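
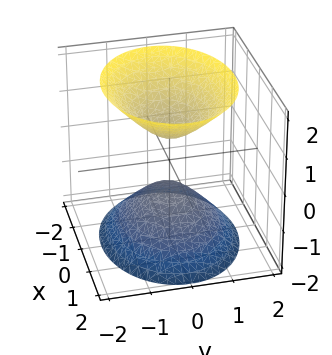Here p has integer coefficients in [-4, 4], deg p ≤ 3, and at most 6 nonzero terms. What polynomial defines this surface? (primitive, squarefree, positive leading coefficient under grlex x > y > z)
1. I count 2 distinct pieces. They look like related sheets of one shape, so recover p as a whole.
2. deg p = 2. Two separate bowl-shaped sheets opening away from each other; a quadric.
3. Symmetries: it's symmetric under y → −y, forcing even powers of y; mirror symmetry x ↦ −x ⇒ only even powers of x; mirror symmetry z ↦ −z ⇒ only even powers of z.
4. From the axis intercepts and sections: it misses every integer gridline on the x-axis; no y-intercept at any integer in the box.
5. Fitting integer coefficients to these (and the overall shape) gives p.

2*x^2 + 3*y^2 - 2*z^2 + 1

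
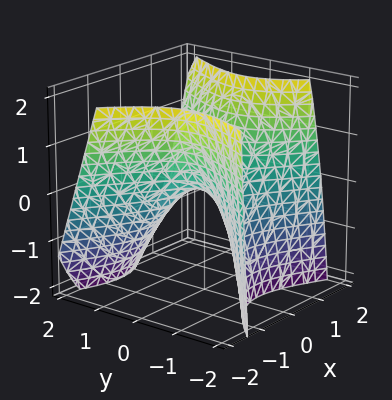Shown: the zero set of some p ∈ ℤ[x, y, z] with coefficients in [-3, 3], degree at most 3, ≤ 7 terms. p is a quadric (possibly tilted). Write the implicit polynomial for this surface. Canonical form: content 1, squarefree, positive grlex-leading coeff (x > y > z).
First, degree: no degree-1 surface has this shape, so deg p = 2.
Next, observable constraints: one z-axis crossing is at z = 0; one x-axis crossing is at x = 0.
Finally, fitting integer coefficients to these (and the overall shape) gives p.

3*x^2 + 2*x*y - 3*y^2 - y*z - 3*z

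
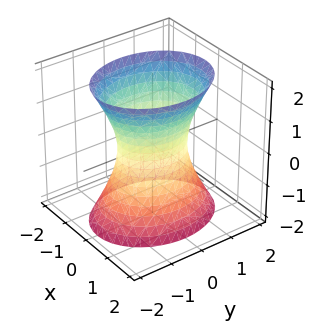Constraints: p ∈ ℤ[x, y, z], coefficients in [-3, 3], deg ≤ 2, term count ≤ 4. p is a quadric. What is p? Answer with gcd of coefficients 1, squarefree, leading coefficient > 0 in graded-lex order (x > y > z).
First, degree: one connected sheet with a waist; a quadric, so deg p = 2.
Then, symmetries: it's symmetric under z → −z, forcing even powers of z; the y ↦ −y reflection is a symmetry, so y appears only in even powers; mirror symmetry x ↦ −x ⇒ only even powers of x.
Next, checking where it meets the axes: no z-intercept at any integer in the box; among the integer gridlines, it crosses the y-axis at y ∈ {-1, 1}.
Finally, putting this together gives p.

3*x^2 + 2*y^2 - z^2 - 2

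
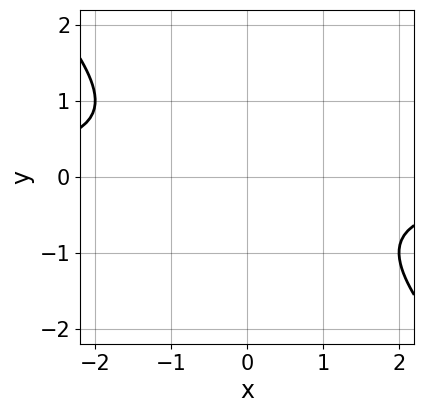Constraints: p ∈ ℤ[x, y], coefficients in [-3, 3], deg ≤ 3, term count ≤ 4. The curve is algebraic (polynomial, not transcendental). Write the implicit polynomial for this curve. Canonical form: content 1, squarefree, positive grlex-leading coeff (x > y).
1. The degree is 2 — a generic line meets the curve in up to 2 points.
2. Observable constraints: the curve avoids every integer x-axis point in the box; no y-intercept at any integer in the box.
3. The integer polynomial consistent with all of this is the stated p.

x*y + y^2 + 1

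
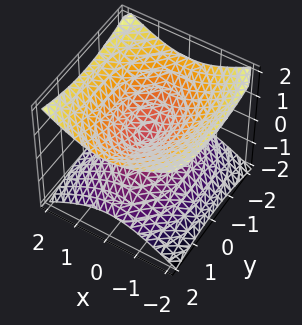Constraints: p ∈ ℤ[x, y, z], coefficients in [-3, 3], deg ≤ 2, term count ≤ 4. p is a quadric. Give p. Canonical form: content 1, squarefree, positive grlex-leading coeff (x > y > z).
2*x^2 + y^2 - 3*z^2

1. deg p = 2. Two nappes meeting at a single point; a quadric.
2. Symmetries: the y ↦ −y reflection is a symmetry, so y appears only in even powers; it's symmetric under x → −x, forcing even powers of x; the z ↦ −z reflection is a symmetry, so z appears only in even powers.
3. Against the integer gridlines: one x-axis crossing is at x = 0; it meets the y-axis at y = 0 (among the integer gridlines); it meets the z-axis at z = 0 (among the integer gridlines).
4. Matching integer coefficients to the picture gives p.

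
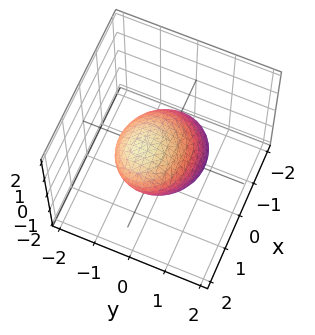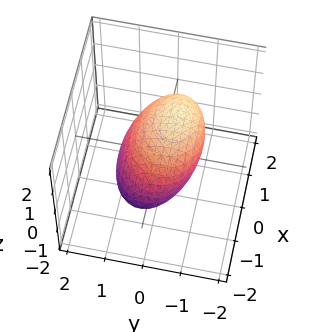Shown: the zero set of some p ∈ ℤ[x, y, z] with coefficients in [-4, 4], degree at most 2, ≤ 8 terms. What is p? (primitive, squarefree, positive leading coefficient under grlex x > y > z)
2*x^2 - 2*x*z + 3*y^2 + 2*y*z + 3*z^2 - 3

1. Degree: the shape is more complex than any degree-1 surface, so deg p = 2.
2. Observable constraints: among the integer gridlines, it crosses the y-axis at y ∈ {-1, 1}; the z-axis gridline crossings are at z ∈ {-1, 1}.
3. Putting this together gives p.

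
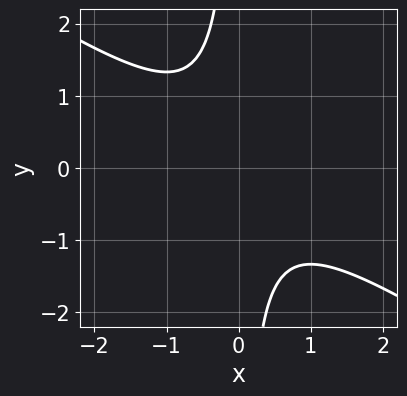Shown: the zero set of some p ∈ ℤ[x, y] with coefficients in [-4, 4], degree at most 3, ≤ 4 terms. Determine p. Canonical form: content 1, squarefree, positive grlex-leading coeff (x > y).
Degree: a generic line meets the curve in up to 2 points, so deg p = 2.
Against the integer gridlines: it misses every integer gridline on the x-axis; the curve avoids every integer y-axis point in the box.
These observations pin down the coefficients.

2*x^2 + 3*x*y + 2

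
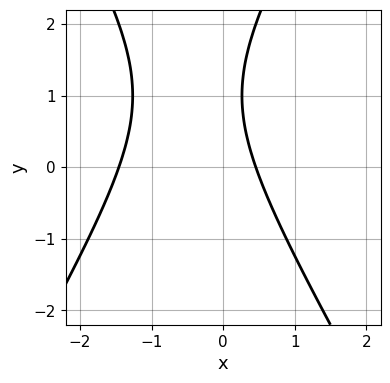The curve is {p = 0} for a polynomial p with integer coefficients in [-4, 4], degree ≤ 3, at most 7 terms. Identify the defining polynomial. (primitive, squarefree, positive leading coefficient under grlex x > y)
1. The degree is 2 — no degree-1 curve has this shape.
2. From the axis intercepts and sections: the curve avoids every integer y-axis point in the box.
3. Solving for integer coefficients yields p as stated.

3*x^2 - y^2 + 3*x + 2*y - 2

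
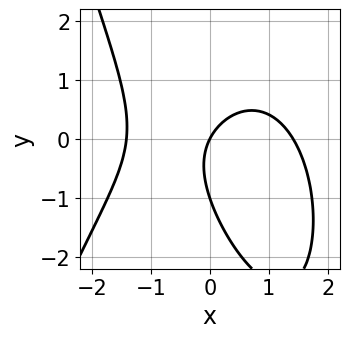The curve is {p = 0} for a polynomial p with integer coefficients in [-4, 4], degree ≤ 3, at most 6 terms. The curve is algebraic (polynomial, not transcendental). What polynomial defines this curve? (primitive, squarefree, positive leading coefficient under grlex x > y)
x^3 + x*y + y^2 - 2*x + y

(a) deg p = 3.
(b) Checking where it meets the axes: it crosses the x-axis at the gridline x = 0; among the integer gridlines, it crosses the y-axis at y ∈ {-1, 0}.
(c) Solving for integer coefficients yields p as stated.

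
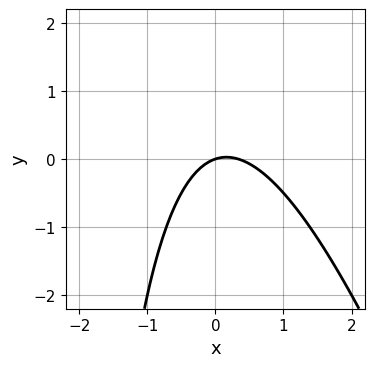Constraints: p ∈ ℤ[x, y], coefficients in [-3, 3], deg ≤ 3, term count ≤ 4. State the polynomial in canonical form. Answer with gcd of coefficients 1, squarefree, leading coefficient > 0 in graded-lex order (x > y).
3*x^2 + x*y - x + 3*y

deg p = 2.
Against the integer gridlines: it crosses the x-axis at the gridline x = 0; it meets the y-axis at y = 0 (among the integer gridlines).
The integer polynomial consistent with all of this is the stated p.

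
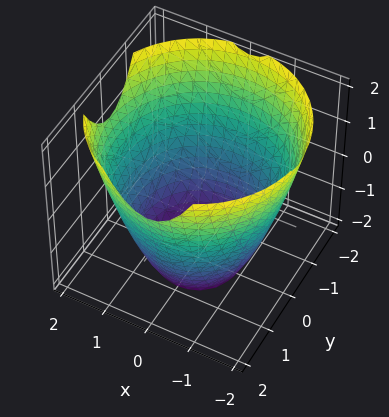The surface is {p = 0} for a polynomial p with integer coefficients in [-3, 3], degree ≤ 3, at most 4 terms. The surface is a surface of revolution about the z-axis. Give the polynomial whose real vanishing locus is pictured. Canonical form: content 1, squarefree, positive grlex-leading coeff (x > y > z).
x^2 + y^2 - z - 3

Degree: no degree-1 surface has this shape, so deg p = 2.
Symmetry: every cross-section ⟂ z is a circle, so x, y appear only via x² + y².
Against the integer gridlines: a circular section at z = -1 has radius between 1 and 2; no z-intercept at any integer in the box.
Putting this together gives p.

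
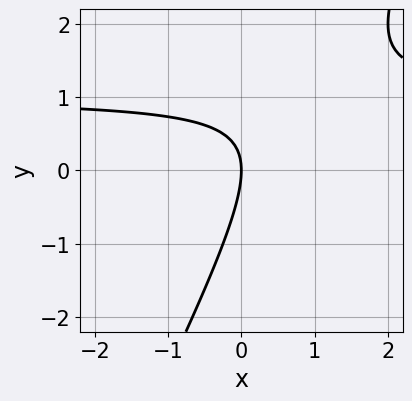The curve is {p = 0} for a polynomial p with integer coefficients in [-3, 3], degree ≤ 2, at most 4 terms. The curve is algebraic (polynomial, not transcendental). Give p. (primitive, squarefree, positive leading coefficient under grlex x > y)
(a) Degree: a generic line meets the curve in up to 2 points, so deg p = 2.
(b) Against the integer gridlines: it crosses the x-axis at the gridline x = 0; it meets the y-axis at y = 0 (among the integer gridlines).
(c) Matching integer coefficients to the picture gives p.

2*x*y - y^2 - 2*x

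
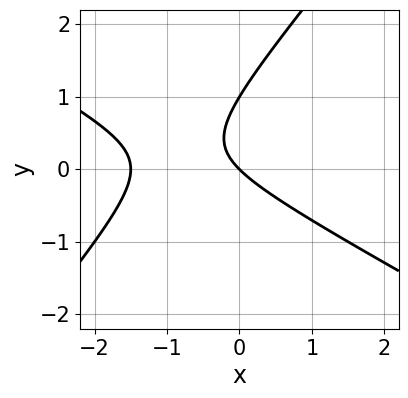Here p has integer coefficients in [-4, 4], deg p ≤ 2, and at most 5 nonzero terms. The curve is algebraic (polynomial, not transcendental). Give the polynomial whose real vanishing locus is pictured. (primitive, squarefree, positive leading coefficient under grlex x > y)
2*x^2 + 2*x*y - 3*y^2 + 3*x + 3*y

Degree: the shape is more complex than any degree-1 curve, so deg p = 2.
Against the integer gridlines: among the integer gridlines, it crosses the y-axis at y ∈ {0, 1}; it crosses the x-axis at the gridline x = 0.
Fitting integer coefficients to these (and the overall shape) gives p.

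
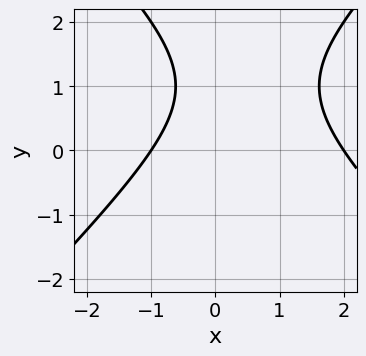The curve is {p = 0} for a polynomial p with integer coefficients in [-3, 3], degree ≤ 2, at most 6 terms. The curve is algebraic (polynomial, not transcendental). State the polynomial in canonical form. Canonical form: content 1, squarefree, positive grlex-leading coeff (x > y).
x^2 - y^2 - x + 2*y - 2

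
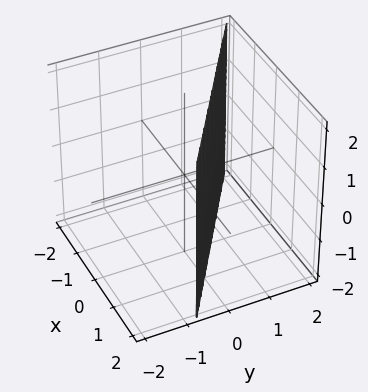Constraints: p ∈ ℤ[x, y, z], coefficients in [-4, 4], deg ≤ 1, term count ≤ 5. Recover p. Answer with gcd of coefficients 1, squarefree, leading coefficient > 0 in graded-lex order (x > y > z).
First, deg p = 1.
Then, from the visible intercepts: it meets the x-axis at x = 1 (among the integer gridlines); the surface avoids every integer z-axis point in the box.
Finally, solving for integer coefficients yields p as stated.

2*x + 3*y - 2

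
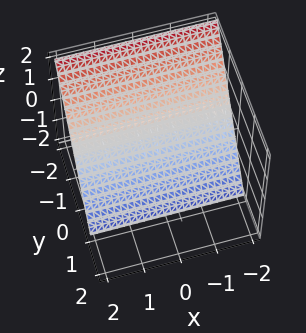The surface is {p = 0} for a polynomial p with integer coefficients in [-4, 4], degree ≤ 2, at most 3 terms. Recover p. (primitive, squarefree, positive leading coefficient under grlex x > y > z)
1. The degree is 1 — the surface is flat (a plane).
2. From the visible intercepts: the surface avoids every integer x-axis point in the box; one z-axis crossing is at z = -1.
3. Solving for integer coefficients yields p as stated.

3*y + 2*z + 2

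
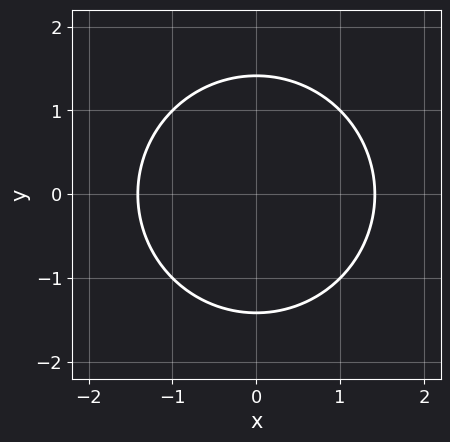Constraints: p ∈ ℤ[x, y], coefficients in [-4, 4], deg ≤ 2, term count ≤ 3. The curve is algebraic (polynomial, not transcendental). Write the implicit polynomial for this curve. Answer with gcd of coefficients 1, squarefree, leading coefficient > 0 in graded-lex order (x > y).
deg p = 2. The shape is more complex than any degree-1 curve.
Symmetries: the y ↦ −y reflection is a symmetry, so y appears only in even powers; it's symmetric under x → −x, forcing even powers of x.
Matching integer coefficients to the picture gives p.

x^2 + y^2 - 2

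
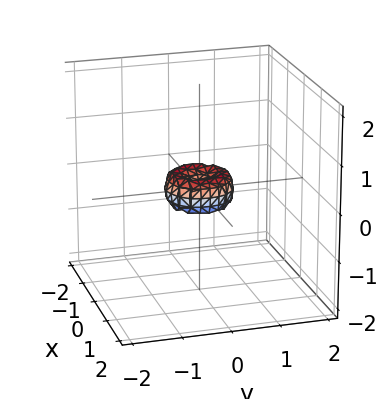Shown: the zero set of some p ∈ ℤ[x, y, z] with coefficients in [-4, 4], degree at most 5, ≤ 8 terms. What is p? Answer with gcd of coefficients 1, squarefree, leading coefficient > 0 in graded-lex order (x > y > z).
First, the degree is 4 — no degree-3 surface has this shape.
Then, symmetry: the surface is invariant under rotation about z: p = q(x² + y², z).
Next, against the integer gridlines: it meets the x-axis at x = 0 (among the integer gridlines); one y-axis crossing is at y = 0.
Finally, the integer polynomial consistent with all of this is the stated p.

2*x^4 + 4*x^2*y^2 + 2*y^4 - x^2 - y^2 + z^2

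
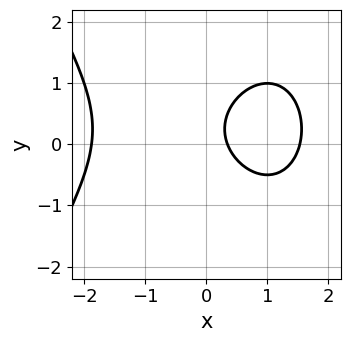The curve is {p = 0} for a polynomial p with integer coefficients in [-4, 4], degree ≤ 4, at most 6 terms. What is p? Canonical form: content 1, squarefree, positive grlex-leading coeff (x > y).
x^3 + 2*y^2 - 3*x - y + 1

1. deg p = 3. No degree-2 curve has this shape.
2. From the visible intercepts: it misses every integer gridline on the y-axis.
3. Matching integer coefficients to the picture gives p.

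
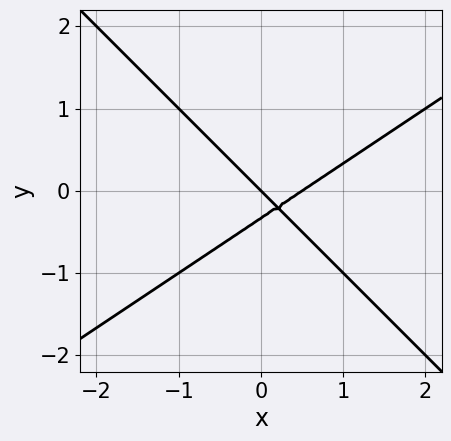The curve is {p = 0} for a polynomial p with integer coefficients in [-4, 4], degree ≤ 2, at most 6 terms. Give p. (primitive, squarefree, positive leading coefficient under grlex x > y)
First, the degree is 2 — the shape is more complex than any degree-1 curve.
Next, reading off the gridlines: one y-axis crossing is at y = 0; one x-axis crossing is at x = 0.
Finally, assembling these constraints gives the stated polynomial.

2*x^2 - x*y - 3*y^2 - x - y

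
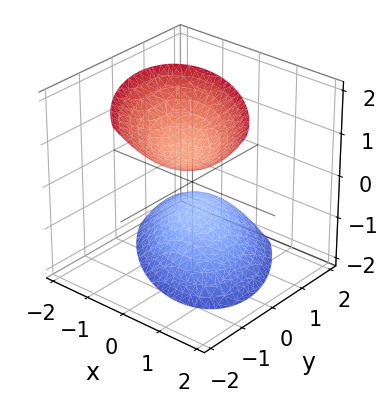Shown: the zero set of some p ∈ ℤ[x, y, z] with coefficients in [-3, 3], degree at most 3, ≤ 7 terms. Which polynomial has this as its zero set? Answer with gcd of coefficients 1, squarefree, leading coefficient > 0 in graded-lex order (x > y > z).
3*x^2 + 3*x*y + 3*y^2 + 2*y*z - 2*z^2 + 2

The picture has 2 separate pieces. Treating them together as one polynomial.
The degree is 2 — the shape is more complex than any degree-1 surface.
Checking where it meets the axes: it misses every integer gridline on the y-axis; the surface avoids every integer x-axis point in the box.
Putting this together gives p. Check: (0, 0, -1) on the z-axis lies on the surface, and p(0, 0, -1) = 0. ✓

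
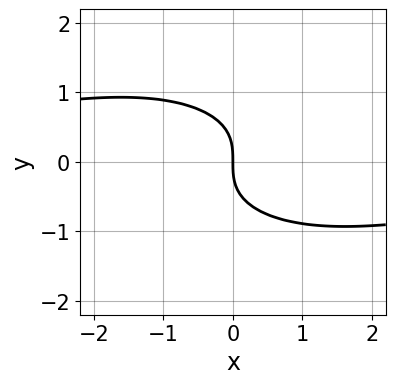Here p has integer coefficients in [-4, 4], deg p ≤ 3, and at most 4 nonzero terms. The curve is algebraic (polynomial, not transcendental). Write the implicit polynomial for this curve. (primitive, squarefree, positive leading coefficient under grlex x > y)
First, the degree is 3 — no degree-2 curve has this shape.
Then, from the visible intercepts: it meets the x-axis at x = 0 (among the integer gridlines); it meets the y-axis at y = 0 (among the integer gridlines).
Finally, solving for integer coefficients yields p as stated.

x^2*y + 3*y^3 + 3*x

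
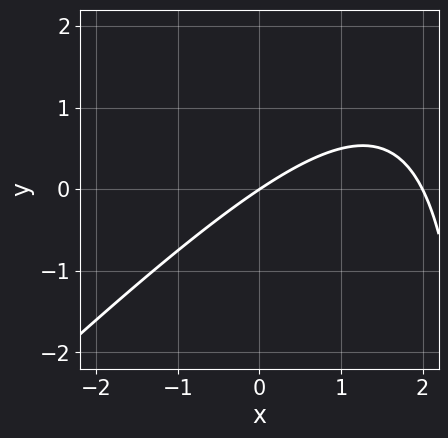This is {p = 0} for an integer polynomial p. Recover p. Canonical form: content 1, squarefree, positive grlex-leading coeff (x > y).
x^2 - x*y - 2*x + 3*y

(a) Degree: no degree-1 curve has this shape, so deg p = 2.
(b) Reading off the gridlines: it meets the y-axis at y = 0 (among the integer gridlines); the x-axis gridline crossings are at x ∈ {0, 2}.
(c) Putting this together gives p.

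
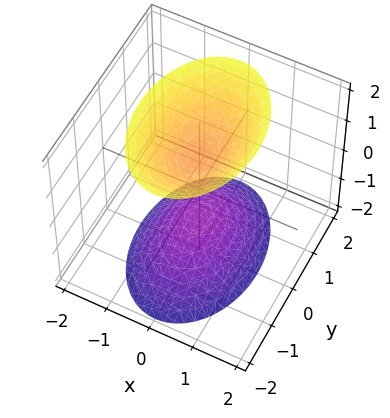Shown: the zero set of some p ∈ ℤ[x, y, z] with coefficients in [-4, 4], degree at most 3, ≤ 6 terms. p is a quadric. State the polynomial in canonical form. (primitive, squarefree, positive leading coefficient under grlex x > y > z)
The picture has 2 separate pieces.
The degree is 2 — two sheets facing apart; a quadric.
Symmetries: the y ↦ −y reflection is a symmetry, so y appears only in even powers; it's symmetric under x → −x, forcing even powers of x; mirror symmetry z ↦ −z ⇒ only even powers of z.
Reading off the gridlines: it misses every integer gridline on the y-axis; among the integer gridlines, it crosses the z-axis at z ∈ {-1, 1}; no x-intercept at any integer in the box.
Assembling these constraints gives the stated polynomial.

2*x^2 + y^2 - z^2 + 1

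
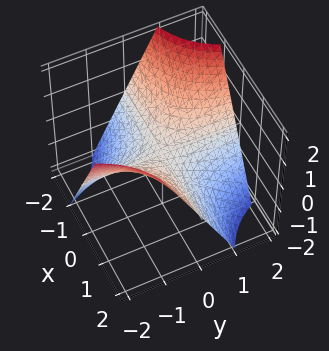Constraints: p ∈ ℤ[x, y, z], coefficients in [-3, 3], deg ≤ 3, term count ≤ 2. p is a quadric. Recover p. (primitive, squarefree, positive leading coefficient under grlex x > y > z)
x*y + z

1. The degree is 2 — a hyperbolic paraboloid; a quadric.
2. Against the integer gridlines: every point of the x-axis in the box is on the surface; every point of the y-axis in the box is on the surface.
3. Putting this together gives p.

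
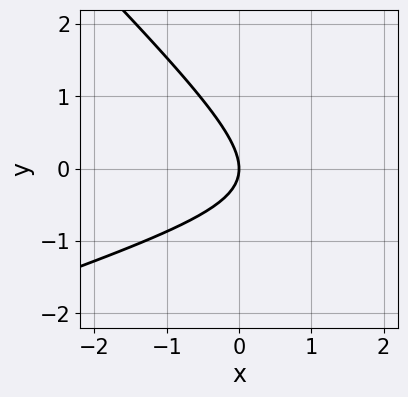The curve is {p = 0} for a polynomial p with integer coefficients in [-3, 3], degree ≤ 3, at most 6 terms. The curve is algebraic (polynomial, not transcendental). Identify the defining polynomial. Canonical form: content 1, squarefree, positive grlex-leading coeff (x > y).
x^2 - 2*x*y - 3*y^2 - 3*x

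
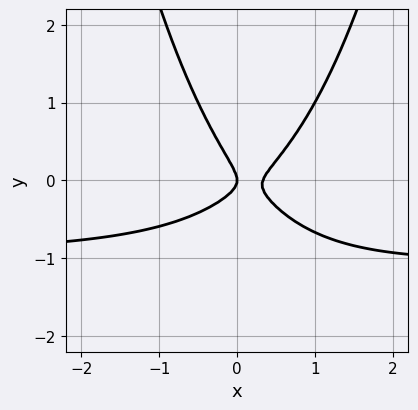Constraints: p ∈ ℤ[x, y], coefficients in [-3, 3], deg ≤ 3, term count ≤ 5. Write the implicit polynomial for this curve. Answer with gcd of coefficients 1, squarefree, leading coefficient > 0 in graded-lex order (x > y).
3*x^2*y + 3*x^2 - 2*x*y - 3*y^2 - x

1. The degree is 3 — the shape is more complex than any degree-2 curve.
2. From the visible intercepts: it meets the y-axis at y = 0 (among the integer gridlines); one x-axis crossing is at x = 0.
3. Fitting integer coefficients to these (and the overall shape) gives p.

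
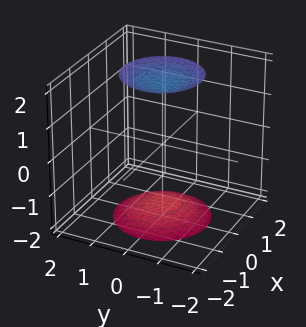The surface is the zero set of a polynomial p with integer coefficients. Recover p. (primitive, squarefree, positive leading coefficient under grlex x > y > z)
First, I count 2 distinct pieces. Treating them together as one polynomial.
Then, deg p = 2. The shape is more complex than any degree-1 surface.
Next, symmetry: the z-axis is an axis of rotation, so x and y enter only as x² + y².
Then, against the integer gridlines: it misses every integer gridline on the x-axis; a circular section at z = 2 has radius exactly 1.
Finally, solving for integer coefficients yields p as stated.

x^2 + y^2 - z^2 + 3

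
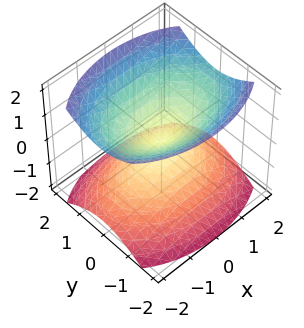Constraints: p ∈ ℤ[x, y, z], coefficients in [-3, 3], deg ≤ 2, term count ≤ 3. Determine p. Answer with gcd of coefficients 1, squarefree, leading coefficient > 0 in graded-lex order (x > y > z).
First, the picture has 2 separate pieces. Treating them together as one polynomial.
Then, degree: a double cone through the origin; a quadric, so deg p = 2.
Then, symmetries: the y ↦ −y reflection is a symmetry, so y appears only in even powers; the x ↦ −x reflection is a symmetry, so x appears only in even powers; mirror symmetry z ↦ −z ⇒ only even powers of z.
Next, from the visible intercepts: it meets the x-axis at x = 0 (among the integer gridlines); one z-axis crossing is at z = 0; it meets the y-axis at y = 0 (among the integer gridlines).
Finally, together with the visible shape, these determine p as stated.

x^2 + 2*y^2 - 2*z^2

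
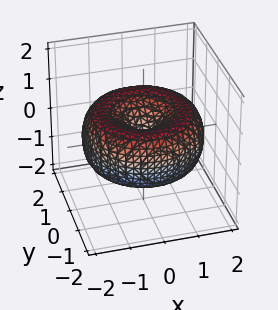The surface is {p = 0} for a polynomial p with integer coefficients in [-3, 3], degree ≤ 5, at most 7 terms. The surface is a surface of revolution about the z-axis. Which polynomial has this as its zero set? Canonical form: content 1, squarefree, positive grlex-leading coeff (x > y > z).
(a) The degree is 4 — the shape is more complex than any degree-3 surface.
(b) Symmetry: every cross-section ⟂ z is a circle, so x, y appear only via x² + y².
(c) Against the integer gridlines: one x-axis crossing is at x = 0; one y-axis crossing is at y = 0; it meets the z-axis at z = 0 (among the integer gridlines).
(d) The integer polynomial consistent with all of this is the stated p.

x^4 + 2*x^2*y^2 + y^4 - 3*x^2 - 3*y^2 + 3*z^2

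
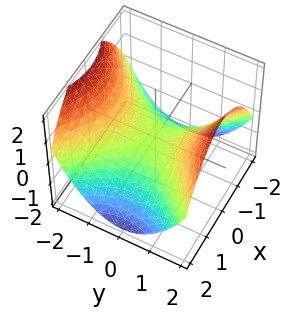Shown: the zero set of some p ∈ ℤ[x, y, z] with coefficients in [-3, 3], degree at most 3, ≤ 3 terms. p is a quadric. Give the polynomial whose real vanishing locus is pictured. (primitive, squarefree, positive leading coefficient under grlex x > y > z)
First, the degree is 2 — a saddle surface; a quadric.
Then, symmetries: the x ↦ −x reflection is a symmetry, so x appears only in even powers; the y ↦ −y reflection is a symmetry, so y appears only in even powers.
Then, against the integer gridlines: it meets the x-axis at x = 0 (among the integer gridlines); it crosses the y-axis at the gridline y = 0.
Finally, assembling these constraints gives the stated polynomial.

x^2 - y^2 + 2*z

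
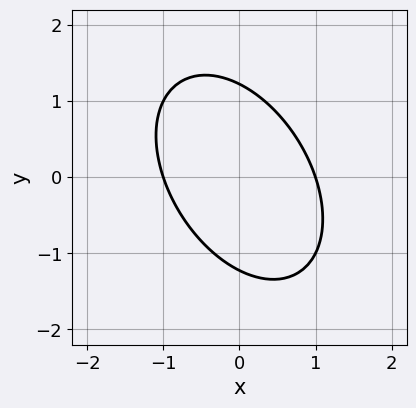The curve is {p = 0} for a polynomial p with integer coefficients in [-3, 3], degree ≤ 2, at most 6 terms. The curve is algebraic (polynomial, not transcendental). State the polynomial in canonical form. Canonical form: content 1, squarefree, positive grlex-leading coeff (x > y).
3*x^2 + 2*x*y + 2*y^2 - 3

1. The degree is 2 — the shape is more complex than any degree-1 curve.
2. Checking where it meets the axes: the x-axis gridline crossings are at x ∈ {-1, 1}.
3. The integer polynomial consistent with all of this is the stated p.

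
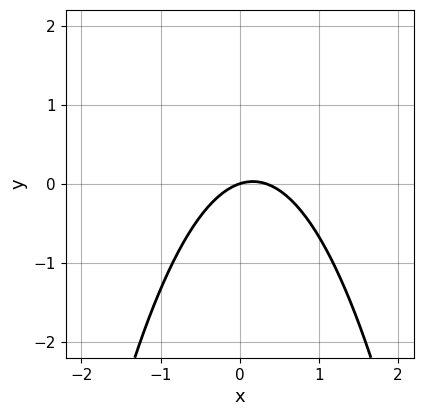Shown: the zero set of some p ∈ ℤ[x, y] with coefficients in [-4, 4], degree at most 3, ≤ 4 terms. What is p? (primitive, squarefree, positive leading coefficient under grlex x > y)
3*x^2 - x + 3*y

1. deg p = 2. A generic line meets the curve in up to 2 points.
2. From the axis intercepts and sections: one x-axis crossing is at x = 0; one y-axis crossing is at y = 0.
3. Solving for integer coefficients yields p as stated.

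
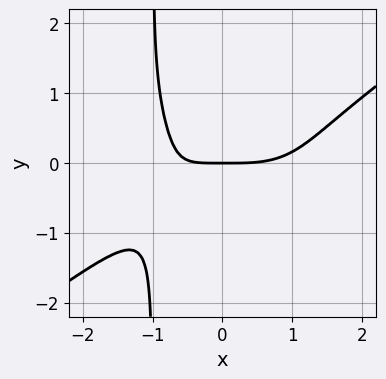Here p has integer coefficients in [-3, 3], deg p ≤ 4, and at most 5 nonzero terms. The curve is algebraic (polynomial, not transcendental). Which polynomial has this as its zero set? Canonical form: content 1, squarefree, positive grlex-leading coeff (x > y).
x^4 - 3*x*y^3 - 3*y^3 - 3*x*y - 3*y

1. Degree: the shape is more complex than any degree-3 curve, so deg p = 4.
2. Observable constraints: it crosses the x-axis at the gridline x = 0; it crosses the y-axis at the gridline y = 0.
3. Assembling these constraints gives the stated polynomial.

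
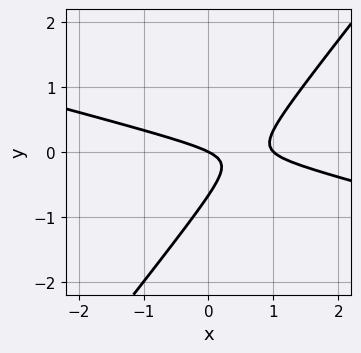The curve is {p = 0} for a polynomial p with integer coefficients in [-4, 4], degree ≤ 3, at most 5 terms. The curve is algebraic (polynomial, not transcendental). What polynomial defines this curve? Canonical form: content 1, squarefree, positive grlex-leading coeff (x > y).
x^2 + 3*x*y - 3*y^2 - x - 2*y

First, deg p = 2. No degree-1 curve has this shape.
Then, from the visible intercepts: among the integer gridlines, it crosses the x-axis at x ∈ {0, 1}; it crosses the y-axis at the gridline y = 0.
Finally, matching integer coefficients to the picture gives p.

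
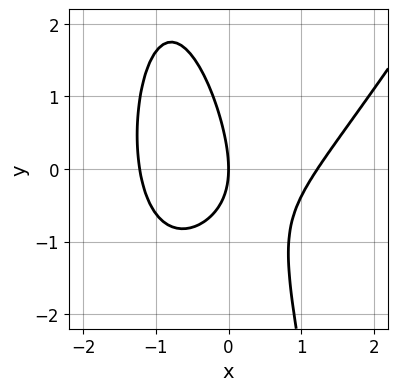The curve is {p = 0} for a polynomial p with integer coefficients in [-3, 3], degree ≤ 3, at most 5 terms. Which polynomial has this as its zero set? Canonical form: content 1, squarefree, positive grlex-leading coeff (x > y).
1. The degree is 3 — the shape is more complex than any degree-2 curve.
2. Checking where it meets the axes: one x-axis crossing is at x = 0; one y-axis crossing is at y = 0.
3. Assembling these constraints gives the stated polynomial.

2*x^3 - x^2*y - 2*x*y - y^2 - 3*x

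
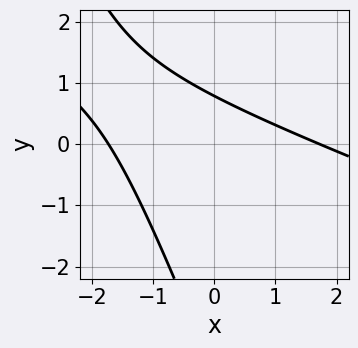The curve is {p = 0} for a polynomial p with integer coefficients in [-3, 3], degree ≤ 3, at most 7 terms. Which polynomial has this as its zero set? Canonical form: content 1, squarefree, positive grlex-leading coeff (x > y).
x^2 + 3*x*y + y^2 + 3*y - 3

1. deg p = 2. No degree-1 curve has this shape.
2. Solving for integer coefficients yields p as stated.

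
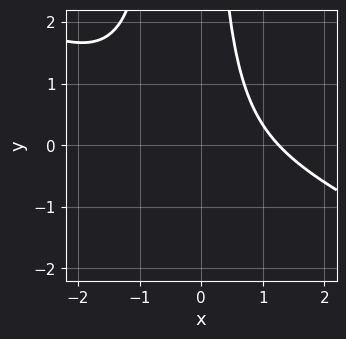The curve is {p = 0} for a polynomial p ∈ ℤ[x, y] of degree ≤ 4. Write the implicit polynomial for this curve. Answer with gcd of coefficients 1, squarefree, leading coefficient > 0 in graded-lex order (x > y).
x^3 + 2*x^2*y + x*y - 2

1. Degree: no degree-2 curve has this shape, so deg p = 3.
2. From the visible intercepts: the curve avoids every integer y-axis point in the box.
3. Assembling these constraints gives the stated polynomial.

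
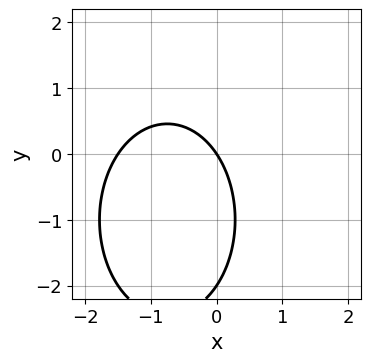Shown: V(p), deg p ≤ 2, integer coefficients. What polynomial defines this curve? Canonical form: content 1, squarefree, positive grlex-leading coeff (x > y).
2*x^2 + y^2 + 3*x + 2*y

(a) The degree is 2 — a generic line meets the curve in up to 2 points.
(b) From the axis intercepts and sections: it meets the x-axis at x = 0 (among the integer gridlines); among the integer gridlines, it crosses the y-axis at y ∈ {-2, 0}.
(c) Together with the visible shape, these determine p as stated.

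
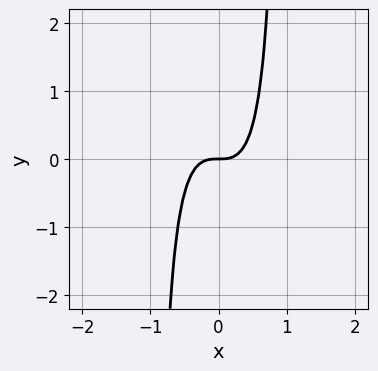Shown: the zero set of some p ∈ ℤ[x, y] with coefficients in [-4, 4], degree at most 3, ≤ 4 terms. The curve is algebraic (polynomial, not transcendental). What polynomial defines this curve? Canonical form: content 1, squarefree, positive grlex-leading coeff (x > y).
3*x^3 + x^2*y - y

(a) Degree: no degree-2 curve has this shape, so deg p = 3.
(b) Reading off the gridlines: it crosses the y-axis at the gridline y = 0; it meets the x-axis at x = 0 (among the integer gridlines).
(c) These observations pin down the coefficients.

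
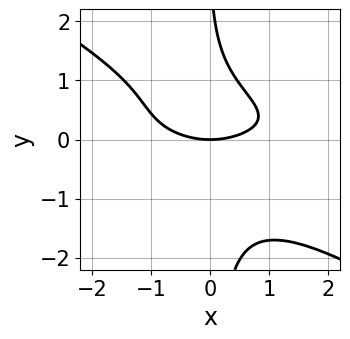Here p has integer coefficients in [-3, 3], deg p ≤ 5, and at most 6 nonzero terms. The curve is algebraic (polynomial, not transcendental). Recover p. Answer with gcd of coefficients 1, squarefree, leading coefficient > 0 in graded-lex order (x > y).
2*x^2*y^2 + 3*x*y^3 + x^2 + y^2 - 3*y

(a) Degree: a generic line meets the curve in up to 4 points, so deg p = 4.
(b) Observable constraints: it crosses the x-axis at the gridline x = 0; one y-axis crossing is at y = 0.
(c) Fitting integer coefficients to these (and the overall shape) gives p.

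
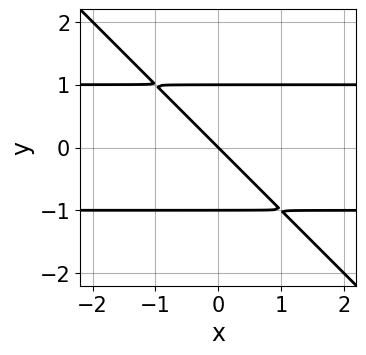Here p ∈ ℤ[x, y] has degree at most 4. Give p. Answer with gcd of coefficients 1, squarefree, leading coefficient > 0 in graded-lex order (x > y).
x*y^2 + y^3 - x - y

(a) deg p = 3.
(b) Checking where it meets the axes: among the integer gridlines, it crosses the y-axis at y ∈ {-1, 0, 1}; it crosses the x-axis at the gridline x = 0.
(c) These observations pin down the coefficients.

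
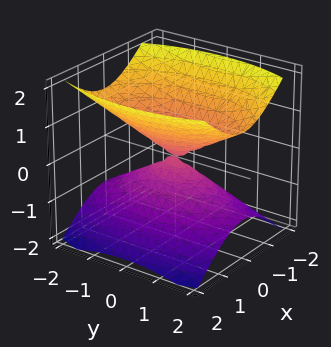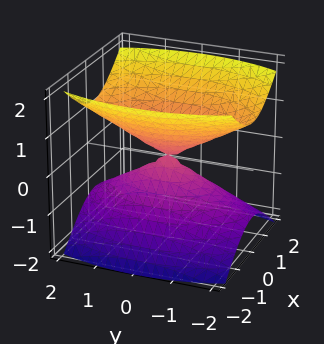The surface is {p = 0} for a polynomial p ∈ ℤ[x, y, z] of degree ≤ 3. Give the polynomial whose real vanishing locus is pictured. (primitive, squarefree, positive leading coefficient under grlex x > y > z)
3*x^2 + y^2 - 3*z^2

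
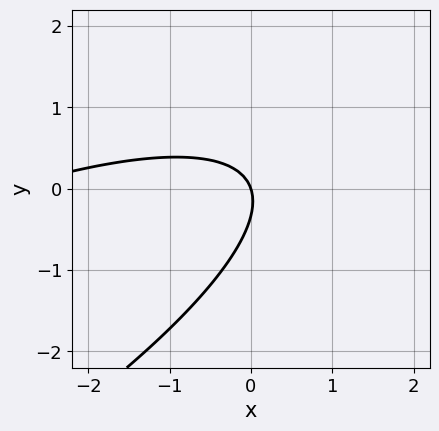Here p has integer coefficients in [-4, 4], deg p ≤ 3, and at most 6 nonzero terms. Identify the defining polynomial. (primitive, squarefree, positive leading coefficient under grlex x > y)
Degree: a generic line meets the curve in up to 2 points, so deg p = 2.
From the visible intercepts: it meets the x-axis at x = 0 (among the integer gridlines); it meets the y-axis at y = 0 (among the integer gridlines).
Fitting integer coefficients to these (and the overall shape) gives p.

x^2 - 3*x*y + 3*y^2 + 3*x + y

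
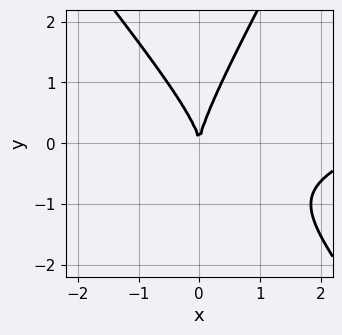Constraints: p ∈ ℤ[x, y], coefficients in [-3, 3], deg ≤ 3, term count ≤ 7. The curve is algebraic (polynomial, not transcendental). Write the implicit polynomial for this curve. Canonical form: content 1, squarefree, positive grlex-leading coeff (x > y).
(a) The degree is 3 — no degree-2 curve has this shape.
(b) From the axis intercepts and sections: it meets the y-axis at y = 0 (among the integer gridlines); it meets the x-axis at x = 0 (among the integer gridlines).
(c) Fitting integer coefficients to these (and the overall shape) gives p.

x^3 - 2*x^2*y - x*y^2 + y^3 - 3*x^2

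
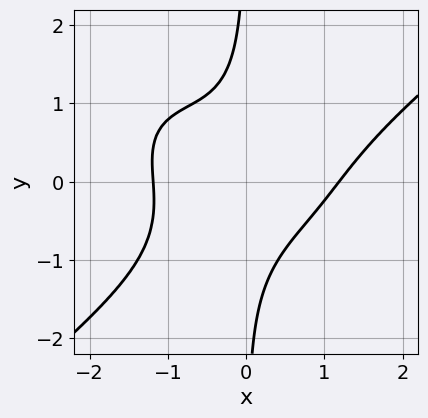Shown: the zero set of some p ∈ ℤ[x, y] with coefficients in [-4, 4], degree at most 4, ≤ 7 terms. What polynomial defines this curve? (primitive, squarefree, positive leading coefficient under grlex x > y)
Degree: a generic line meets the curve in up to 4 points, so deg p = 4.
Checking where it meets the axes: it misses every integer gridline on the y-axis.
These observations pin down the coefficients.

x^4 - 2*x*y^3 - 2*x^2*y - 2*x*y - 2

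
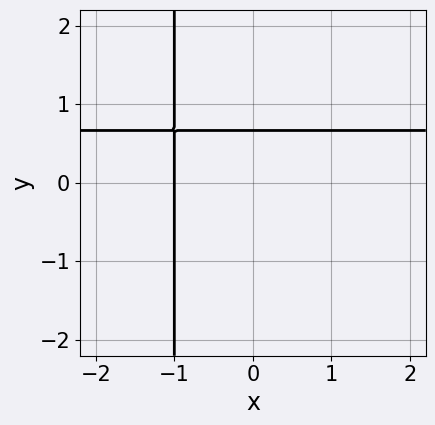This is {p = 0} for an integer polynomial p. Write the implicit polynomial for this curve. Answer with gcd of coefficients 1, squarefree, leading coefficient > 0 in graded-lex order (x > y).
3*x*y - 2*x + 3*y - 2

First, the degree is 2 — the shape is more complex than any degree-1 curve.
Then, from the axis intercepts and sections: it crosses the x-axis at the gridline x = -1.
Finally, fitting integer coefficients to these (and the overall shape) gives p.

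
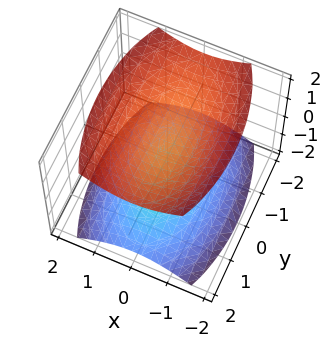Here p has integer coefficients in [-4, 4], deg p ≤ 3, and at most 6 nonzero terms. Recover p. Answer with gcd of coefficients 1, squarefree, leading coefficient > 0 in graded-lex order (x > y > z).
The picture has 2 separate pieces. They look like related sheets of one shape, so recover p as a whole.
Degree: two sheets facing apart; a quadric, so deg p = 2.
Symmetries: it's symmetric under y → −y, forcing even powers of y; mirror symmetry x ↦ −x ⇒ only even powers of x; the z ↦ −z reflection is a symmetry, so z appears only in even powers.
Checking where it meets the axes: the surface avoids every integer x-axis point in the box; the z-axis gridline crossings are at z ∈ {-1, 1}; no y-intercept at any integer in the box.
Matching integer coefficients to the picture gives p.

3*x^2 + y^2 - 3*z^2 + 3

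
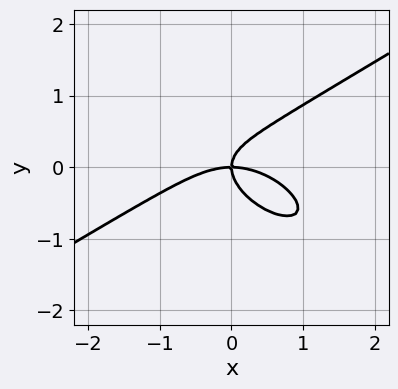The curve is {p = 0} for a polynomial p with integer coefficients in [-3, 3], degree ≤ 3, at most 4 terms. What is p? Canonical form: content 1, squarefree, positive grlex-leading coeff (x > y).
x^3 - x*y^2 - 3*y^3 + 2*x*y

First, the degree is 3 — a generic line meets the curve in up to 3 points.
Then, checking where it meets the axes: it crosses the x-axis at the gridline x = 0; it crosses the y-axis at the gridline y = 0.
Finally, putting this together gives p.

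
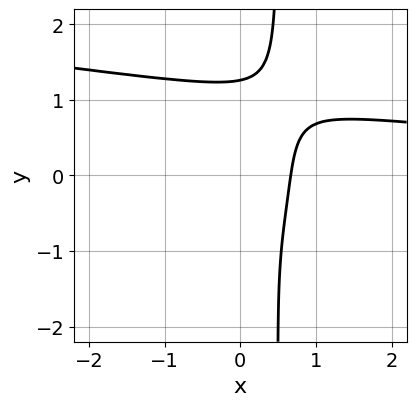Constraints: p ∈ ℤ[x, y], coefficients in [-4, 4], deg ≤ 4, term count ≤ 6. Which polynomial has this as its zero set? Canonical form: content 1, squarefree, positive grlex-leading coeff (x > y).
The degree is 4 — no degree-3 curve has this shape.
Matching integer coefficients to the picture gives p.

2*x*y^3 + x^2*y - y^3 - 3*x + 2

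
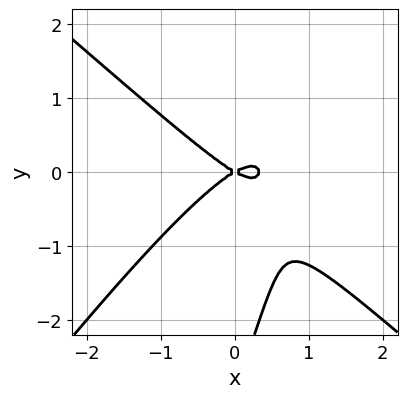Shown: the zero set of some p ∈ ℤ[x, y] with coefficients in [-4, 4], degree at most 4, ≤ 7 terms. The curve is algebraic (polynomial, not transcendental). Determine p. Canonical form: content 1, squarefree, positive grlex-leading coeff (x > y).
First, the degree is 3 — the shape is more complex than any degree-2 curve.
Next, from the axis intercepts and sections: one y-axis crossing is at y = 0; it crosses the x-axis at the gridline x = 0.
Finally, matching integer coefficients to the picture gives p.

3*x^3 - 3*x*y^2 + y^3 - x^2 + 3*y^2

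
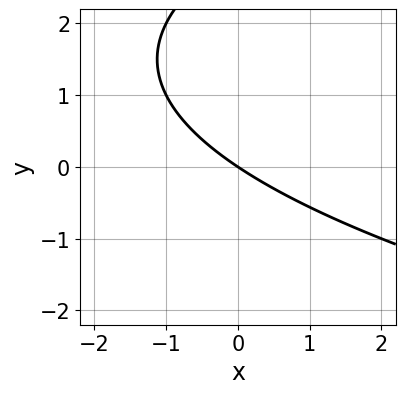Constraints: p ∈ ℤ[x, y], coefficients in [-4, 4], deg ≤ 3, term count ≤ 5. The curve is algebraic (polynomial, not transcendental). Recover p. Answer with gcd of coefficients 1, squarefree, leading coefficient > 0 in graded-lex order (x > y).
y^2 - 2*x - 3*y

First, degree: the shape is more complex than any degree-1 curve, so deg p = 2.
Next, checking where it meets the axes: it crosses the x-axis at the gridline x = 0; it crosses the y-axis at the gridline y = 0.
Finally, the integer polynomial consistent with all of this is the stated p.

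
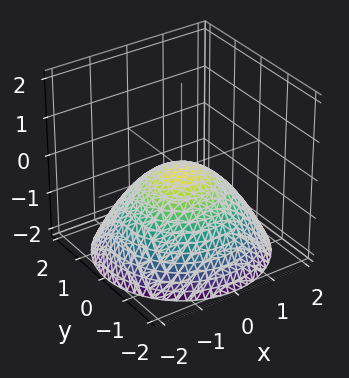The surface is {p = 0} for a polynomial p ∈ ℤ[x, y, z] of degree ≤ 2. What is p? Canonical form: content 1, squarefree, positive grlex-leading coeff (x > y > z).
deg p = 2.
Symmetries: rotational symmetry about the z-axis ⇒ p depends on x, y only through x² + y².
From the visible intercepts: it meets the x-axis at x = 0 (among the integer gridlines); a circular section at z = -1 has radius between 1 and 2; one y-axis crossing is at y = 0; it crosses the z-axis at the gridline z = 0.
Together with the visible shape, these determine p as stated.

x^2 + y^2 + 2*z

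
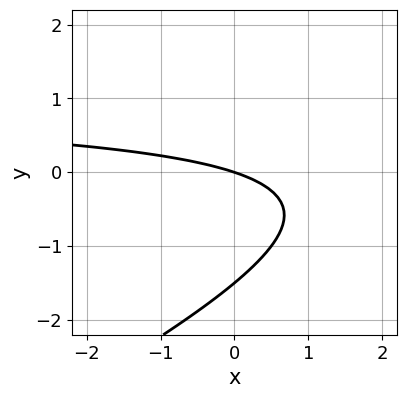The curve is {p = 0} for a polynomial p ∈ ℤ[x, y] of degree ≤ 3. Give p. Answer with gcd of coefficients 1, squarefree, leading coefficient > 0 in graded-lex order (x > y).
x*y - 2*y^2 - x - 3*y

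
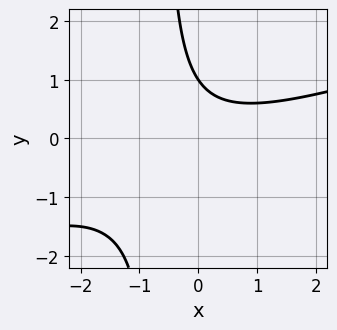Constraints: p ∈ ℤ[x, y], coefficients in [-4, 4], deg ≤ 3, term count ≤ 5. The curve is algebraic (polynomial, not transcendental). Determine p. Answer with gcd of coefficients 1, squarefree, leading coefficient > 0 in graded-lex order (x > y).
1. Degree: the shape is more complex than any degree-1 curve, so deg p = 2.
2. Against the integer gridlines: it meets the y-axis at y = 1 (among the integer gridlines); it misses every integer gridline on the x-axis.
3. Putting this together gives p.

x^2 - 3*x*y - 2*y + 2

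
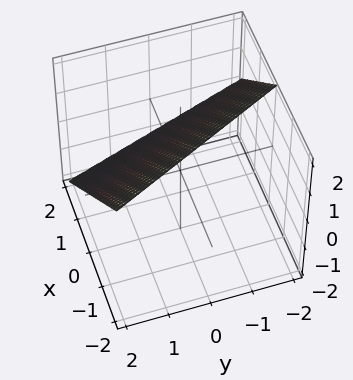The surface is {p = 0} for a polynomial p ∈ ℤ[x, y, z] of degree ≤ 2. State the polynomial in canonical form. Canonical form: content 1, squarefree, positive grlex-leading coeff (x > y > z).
2*x + y + 2*z - 2

1. The degree is 1 — every cross-section is a straight line — this is a plane.
2. Against the integer gridlines: one z-axis crossing is at z = 1; it meets the x-axis at x = 1 (among the integer gridlines).
3. Assembling these constraints gives the stated polynomial.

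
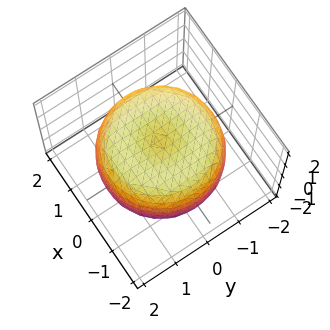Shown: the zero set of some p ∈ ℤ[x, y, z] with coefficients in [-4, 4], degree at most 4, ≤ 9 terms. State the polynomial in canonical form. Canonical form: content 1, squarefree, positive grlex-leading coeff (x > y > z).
x^4 + 2*x^2*y^2 + y^4 - 2*x^2 - 2*y^2 + 2*z^2 - 2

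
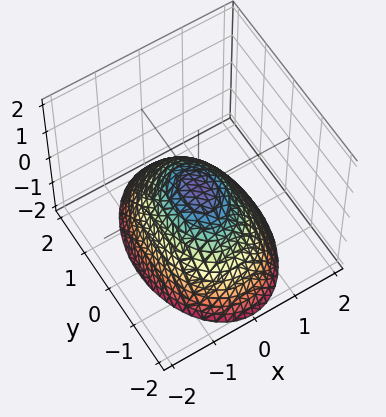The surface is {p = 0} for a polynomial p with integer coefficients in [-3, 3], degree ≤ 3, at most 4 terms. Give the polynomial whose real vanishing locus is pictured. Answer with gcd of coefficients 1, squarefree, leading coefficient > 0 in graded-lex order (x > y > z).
First, the degree is 2 — a paraboloid; a quadric.
Then, symmetries: mirror symmetry x ↦ −x ⇒ only even powers of x; it's symmetric under y → −y, forcing even powers of y.
Then, checking where it meets the axes: one z-axis crossing is at z = 0; one x-axis crossing is at x = 0.
Finally, putting this together gives p.

2*x^2 + y^2 + 2*z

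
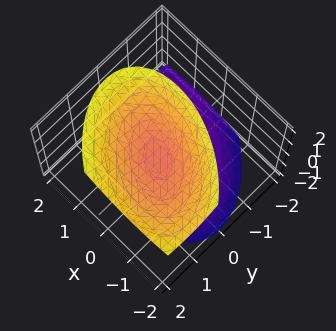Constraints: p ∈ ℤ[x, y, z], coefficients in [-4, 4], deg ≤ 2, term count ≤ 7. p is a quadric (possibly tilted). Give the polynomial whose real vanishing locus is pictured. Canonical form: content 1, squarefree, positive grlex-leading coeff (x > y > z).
There are 2 components.
The degree is 2 — no degree-1 surface has this shape.
From the axis intercepts and sections: no y-intercept at any integer in the box; no x-intercept at any integer in the box.
These observations pin down the coefficients.

2*x^2 + 2*x*y + 3*y^2 - 2*y*z - 2*z^2 + 1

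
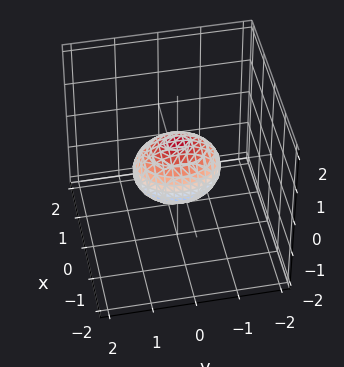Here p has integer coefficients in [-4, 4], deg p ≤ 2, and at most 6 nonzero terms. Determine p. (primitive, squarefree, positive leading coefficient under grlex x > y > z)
Degree: a closed, bounded, convex surface; a quadric, so deg p = 2.
Symmetries: mirror symmetry x ↦ −x ⇒ only even powers of x; it's symmetric under y → −y, forcing even powers of y; mirror symmetry z ↦ −z ⇒ only even powers of z.
Observable constraints: the y-axis gridline crossings are at y ∈ {-1, 1}.
Assembling these constraints gives the stated polynomial.

3*x^2 + 2*y^2 + 3*z^2 - 2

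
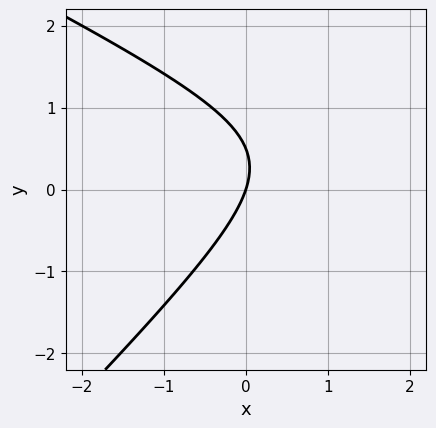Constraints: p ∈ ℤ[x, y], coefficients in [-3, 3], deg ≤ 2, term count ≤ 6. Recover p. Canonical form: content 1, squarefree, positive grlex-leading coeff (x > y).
x^2 + x*y - 2*y^2 - 3*x + y

deg p = 2. The shape is more complex than any degree-1 curve.
From the visible intercepts: it crosses the x-axis at the gridline x = 0; it crosses the y-axis at the gridline y = 0.
Putting this together gives p.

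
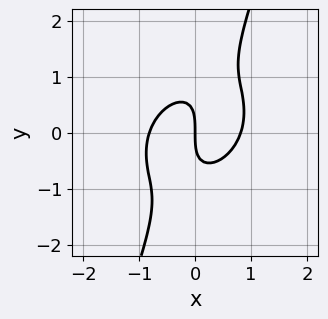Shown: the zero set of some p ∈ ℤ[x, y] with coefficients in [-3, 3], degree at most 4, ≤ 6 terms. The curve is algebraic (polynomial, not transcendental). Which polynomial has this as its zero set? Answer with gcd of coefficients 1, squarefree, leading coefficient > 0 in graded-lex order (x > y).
3*x^3 - 2*x^2*y + 3*x*y^2 - y^3 - 2*x

deg p = 3.
From the axis intercepts and sections: it crosses the y-axis at the gridline y = 0; one x-axis crossing is at x = 0.
Together with the visible shape, these determine p as stated.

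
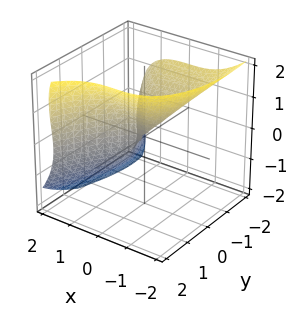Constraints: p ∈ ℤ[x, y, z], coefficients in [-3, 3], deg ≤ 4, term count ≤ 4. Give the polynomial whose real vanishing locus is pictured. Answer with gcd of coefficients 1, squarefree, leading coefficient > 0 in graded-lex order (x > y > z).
3*x^3 - 2*y*z^2 + 2*z^3 - 3*y^2

(a) deg p = 3. A generic line meets the surface in up to 3 points.
(b) Against the integer gridlines: it meets the y-axis at y = 0 (among the integer gridlines); it crosses the x-axis at the gridline x = 0; it meets the z-axis at z = 0 (among the integer gridlines).
(c) Fitting integer coefficients to these (and the overall shape) gives p.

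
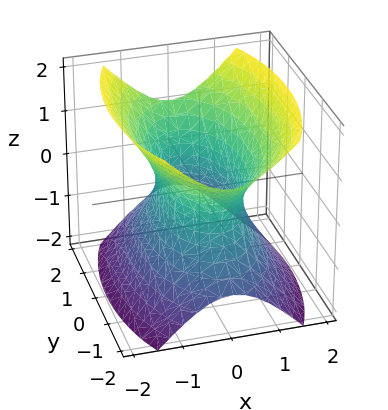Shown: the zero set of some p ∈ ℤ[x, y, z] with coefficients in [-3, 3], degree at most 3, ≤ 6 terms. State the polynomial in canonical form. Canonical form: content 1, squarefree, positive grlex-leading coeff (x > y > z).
First, deg p = 2. An hourglass — one-sheet hyperboloid; a quadric.
Next, symmetries: it's symmetric under y → −y, forcing even powers of y; it's symmetric under x → −x, forcing even powers of x; it's symmetric under z → −z, forcing even powers of z.
Then, from the visible intercepts: it misses every integer gridline on the z-axis.
Finally, the integer polynomial consistent with all of this is the stated p.

3*x^2 + y^2 - 2*z^2 - 2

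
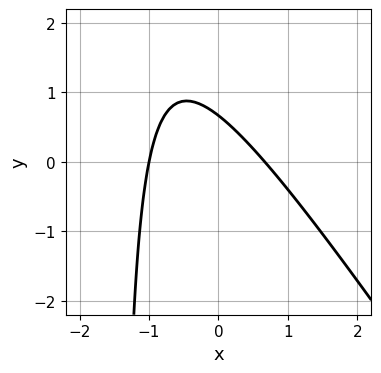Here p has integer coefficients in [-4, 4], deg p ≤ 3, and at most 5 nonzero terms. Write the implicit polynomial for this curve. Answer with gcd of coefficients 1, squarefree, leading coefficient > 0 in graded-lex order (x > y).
1. deg p = 2. A generic line meets the curve in up to 2 points.
2. Observable constraints: one x-axis crossing is at x = -1.
3. Solving for integer coefficients yields p as stated.

3*x^2 + 2*x*y + x + 3*y - 2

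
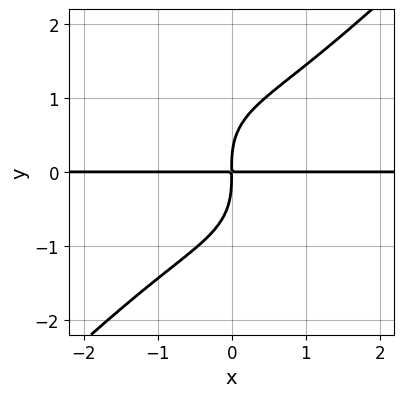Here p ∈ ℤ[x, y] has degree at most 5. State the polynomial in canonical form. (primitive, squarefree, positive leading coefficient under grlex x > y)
x^3*y - y^4 + 2*x*y

deg p = 4.
Against the integer gridlines: the visible x-axis segment lies entirely on the curve.
Matching integer coefficients to the picture gives p.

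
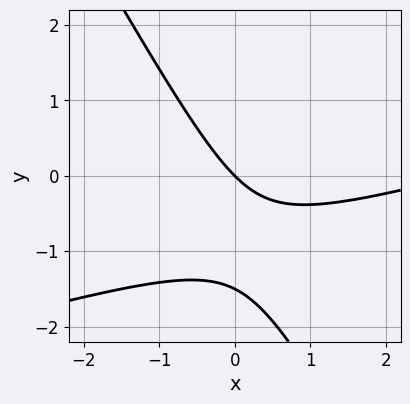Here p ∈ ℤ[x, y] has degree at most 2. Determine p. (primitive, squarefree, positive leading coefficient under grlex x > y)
x^2 - 3*x*y - 2*y^2 - 3*x - 3*y

First, the degree is 2 — the shape is more complex than any degree-1 curve.
Next, from the axis intercepts and sections: it meets the x-axis at x = 0 (among the integer gridlines); one y-axis crossing is at y = 0.
Finally, assembling these constraints gives the stated polynomial.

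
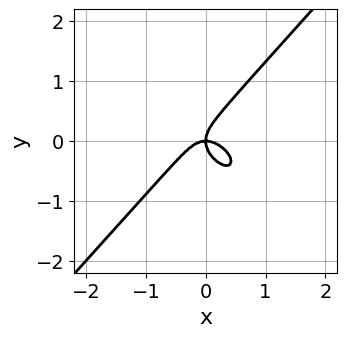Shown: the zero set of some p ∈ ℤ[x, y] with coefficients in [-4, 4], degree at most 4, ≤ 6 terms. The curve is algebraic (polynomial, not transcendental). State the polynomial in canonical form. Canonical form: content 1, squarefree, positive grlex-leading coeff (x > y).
3*x^3 + x^2*y - 3*y^3 + 2*x*y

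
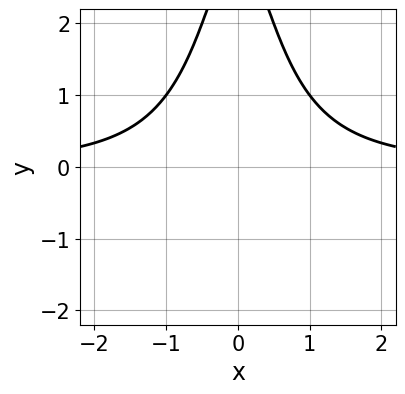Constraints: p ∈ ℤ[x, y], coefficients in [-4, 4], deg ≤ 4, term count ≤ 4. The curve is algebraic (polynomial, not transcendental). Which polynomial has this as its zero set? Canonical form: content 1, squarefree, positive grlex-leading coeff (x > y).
2*x^2*y + y - 3

(a) deg p = 3.
(b) Symmetries: it's symmetric under x → −x, forcing even powers of x.
(c) Reading off the gridlines: it misses every integer gridline on the x-axis; it misses every integer gridline on the y-axis.
(d) Together with the visible shape, these determine p as stated.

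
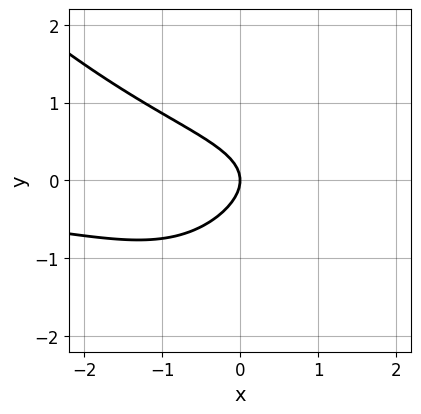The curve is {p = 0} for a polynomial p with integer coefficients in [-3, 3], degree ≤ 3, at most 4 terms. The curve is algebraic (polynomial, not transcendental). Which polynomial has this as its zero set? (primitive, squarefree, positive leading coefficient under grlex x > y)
x^2*y - y^3 - 3*y^2 - 2*x

1. deg p = 3.
2. From the axis intercepts and sections: it crosses the x-axis at the gridline x = 0; it meets the y-axis at y = 0 (among the integer gridlines).
3. The integer polynomial consistent with all of this is the stated p.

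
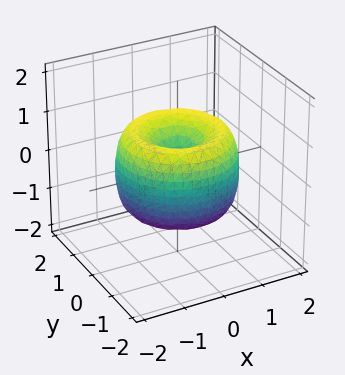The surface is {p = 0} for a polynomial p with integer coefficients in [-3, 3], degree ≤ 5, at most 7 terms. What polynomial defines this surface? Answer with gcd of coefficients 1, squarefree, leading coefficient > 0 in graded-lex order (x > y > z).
x^4 + 2*x^2*y^2 + y^4 - 2*x^2 - 2*y^2 + z^2

Degree: a generic line meets the surface in up to 4 points, so deg p = 4.
Symmetries: rotational symmetry about the z-axis ⇒ p depends on x, y only through x² + y².
From the visible intercepts: it crosses the y-axis at the gridline y = 0; it crosses the x-axis at the gridline x = 0; a circular section at z = 1 has radius exactly 1.
Together with the visible shape, these determine p as stated.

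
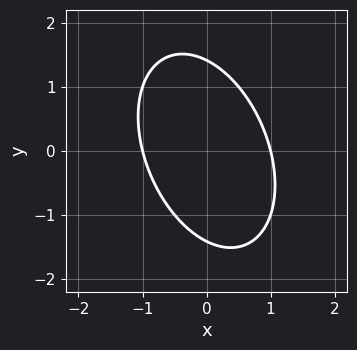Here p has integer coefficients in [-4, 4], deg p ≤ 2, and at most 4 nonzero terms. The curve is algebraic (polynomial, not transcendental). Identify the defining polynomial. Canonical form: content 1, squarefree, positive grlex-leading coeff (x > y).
deg p = 2. No degree-1 curve has this shape.
Against the integer gridlines: the x-axis gridline crossings are at x ∈ {-1, 1}.
Assembling these constraints gives the stated polynomial.

2*x^2 + x*y + y^2 - 2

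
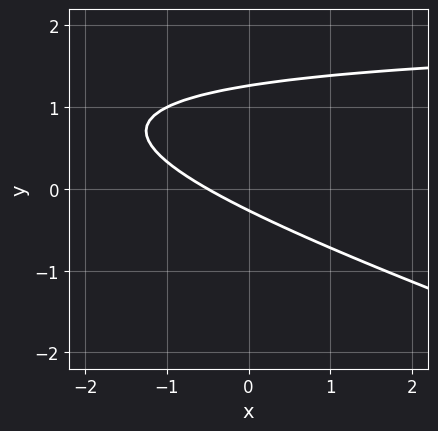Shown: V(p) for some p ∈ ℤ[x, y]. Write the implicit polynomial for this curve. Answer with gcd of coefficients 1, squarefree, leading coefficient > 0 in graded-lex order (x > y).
x*y + 3*y^2 - 2*x - 3*y - 1

Degree: a generic line meets the curve in up to 2 points, so deg p = 2.
The integer polynomial consistent with all of this is the stated p.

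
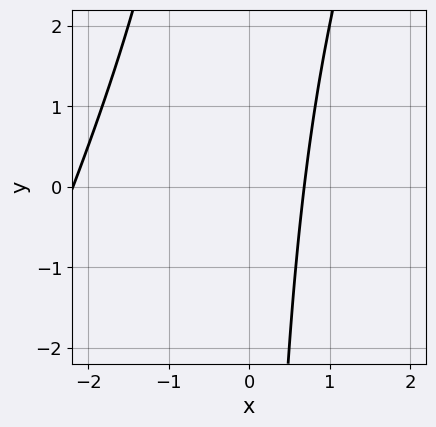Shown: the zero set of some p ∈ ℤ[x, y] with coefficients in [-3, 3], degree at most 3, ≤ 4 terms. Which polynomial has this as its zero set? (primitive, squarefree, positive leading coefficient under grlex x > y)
2*x^2 - x*y + 3*x - 3

deg p = 2.
Against the integer gridlines: no y-intercept at any integer in the box.
These observations pin down the coefficients.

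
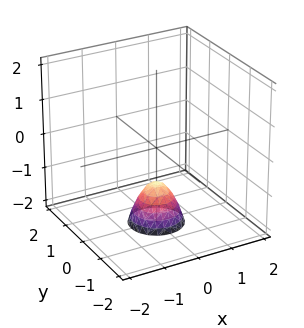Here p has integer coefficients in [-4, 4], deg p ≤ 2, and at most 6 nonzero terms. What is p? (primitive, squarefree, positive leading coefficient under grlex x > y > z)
1. The degree is 2 — the shape is more complex than any degree-1 surface.
2. Symmetry: every cross-section ⟂ z is a circle, so x, y appear only via x² + y².
3. From the visible intercepts: no x-intercept at any integer in the box; it meets the z-axis at z = -1 (among the integer gridlines).
4. Fitting integer coefficients to these (and the overall shape) gives p.

2*x^2 + 2*y^2 + z + 1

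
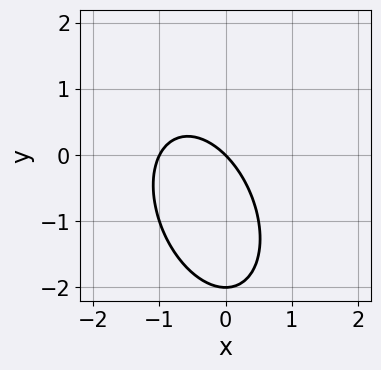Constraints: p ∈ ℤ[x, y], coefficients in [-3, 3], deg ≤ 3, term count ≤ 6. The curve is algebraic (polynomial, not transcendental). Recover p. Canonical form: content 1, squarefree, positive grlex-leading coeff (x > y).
(a) The degree is 2 — a generic line meets the curve in up to 2 points.
(b) Checking where it meets the axes: among the integer gridlines, it crosses the x-axis at x ∈ {-1, 0}; the y-axis gridline crossings are at y ∈ {-2, 0}.
(c) Matching integer coefficients to the picture gives p.

2*x^2 + x*y + y^2 + 2*x + 2*y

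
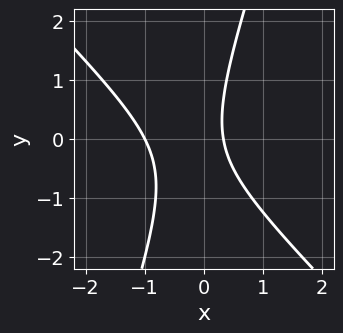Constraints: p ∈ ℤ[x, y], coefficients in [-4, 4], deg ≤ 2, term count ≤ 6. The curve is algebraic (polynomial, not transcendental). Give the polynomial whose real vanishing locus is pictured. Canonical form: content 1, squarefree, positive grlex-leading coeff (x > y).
deg p = 2.
From the visible intercepts: it meets the x-axis at x = -1 (among the integer gridlines); no y-intercept at any integer in the box.
Fitting integer coefficients to these (and the overall shape) gives p.

3*x^2 + 2*x*y - y^2 + 2*x - 1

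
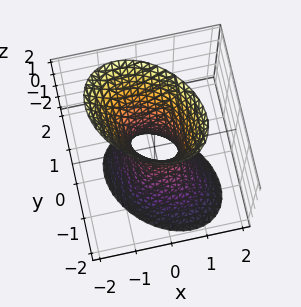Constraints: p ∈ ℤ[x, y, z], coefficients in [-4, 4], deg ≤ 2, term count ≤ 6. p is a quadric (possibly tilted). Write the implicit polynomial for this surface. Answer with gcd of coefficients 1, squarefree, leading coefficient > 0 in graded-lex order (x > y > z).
The degree is 2 — no degree-1 surface has this shape.
From the visible intercepts: no z-intercept at any integer in the box.
Solving for integer coefficients yields p as stated.

3*x^2 + 2*x*y + 3*y^2 - y*z - z^2 - 1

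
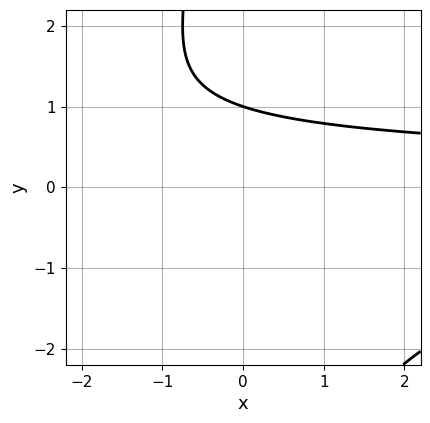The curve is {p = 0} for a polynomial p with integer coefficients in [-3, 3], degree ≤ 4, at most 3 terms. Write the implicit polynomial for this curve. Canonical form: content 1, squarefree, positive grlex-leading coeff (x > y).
Degree: the shape is more complex than any degree-2 curve, so deg p = 3.
Reading off the gridlines: it misses every integer gridline on the x-axis; it crosses the y-axis at the gridline y = 1.
Fitting integer coefficients to these (and the overall shape) gives p.

x*y^2 + 3*y - 3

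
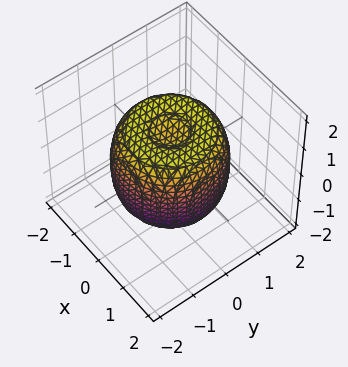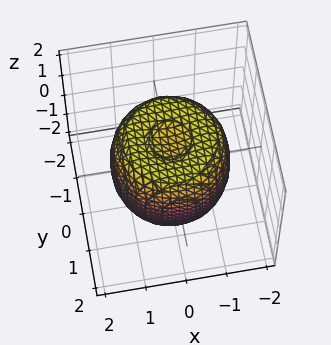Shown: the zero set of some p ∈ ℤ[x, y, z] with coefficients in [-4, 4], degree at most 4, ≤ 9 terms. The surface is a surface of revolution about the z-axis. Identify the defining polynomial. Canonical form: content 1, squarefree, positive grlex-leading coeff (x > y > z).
2*x^4 + 4*x^2*y^2 + 2*y^4 - 3*x^2 - 3*y^2 + 2*z^2 - 2

deg p = 4.
By symmetry, every cross-section ⟂ z is a circle, so x, y appear only via x² + y².
Against the integer gridlines: the z-axis gridline crossings are at z ∈ {-1, 1}; a circular section at z = -1 has radius between 1 and 2.
Assembling these constraints gives the stated polynomial.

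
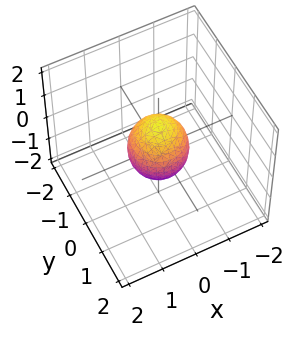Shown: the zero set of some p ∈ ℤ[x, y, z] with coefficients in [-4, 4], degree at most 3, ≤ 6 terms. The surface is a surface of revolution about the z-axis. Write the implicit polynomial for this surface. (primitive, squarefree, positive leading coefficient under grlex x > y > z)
3*x^2 + 3*y^2 + 2*z^2 - 2

(a) Degree: a generic line meets the surface in up to 2 points, so deg p = 2.
(b) Symmetries: rotational symmetry about the z-axis ⇒ p depends on x, y only through x² + y².
(c) Checking where it meets the axes: the z-axis gridline crossings are at z ∈ {-1, 1}; a circular section at z = 0 has radius between 0 and 1.
(d) These observations pin down the coefficients.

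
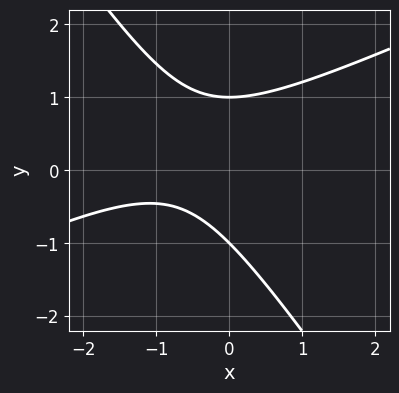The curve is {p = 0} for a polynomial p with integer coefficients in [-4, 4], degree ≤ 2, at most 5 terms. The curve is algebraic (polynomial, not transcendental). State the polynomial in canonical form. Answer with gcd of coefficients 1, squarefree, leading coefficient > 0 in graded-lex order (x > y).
(a) deg p = 2. The shape is more complex than any degree-1 curve.
(b) From the axis intercepts and sections: it misses every integer gridline on the x-axis; the y-axis gridline crossings are at y ∈ {-1, 1}.
(c) The integer polynomial consistent with all of this is the stated p.

2*x^2 - 3*x*y - 3*y^2 + 3*x + 3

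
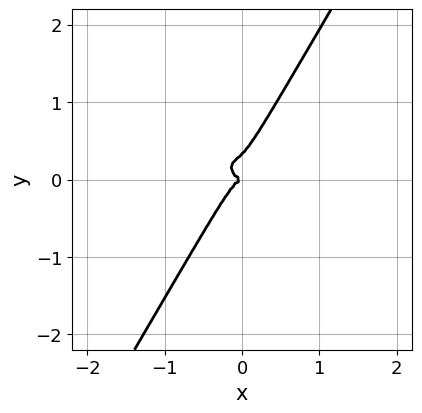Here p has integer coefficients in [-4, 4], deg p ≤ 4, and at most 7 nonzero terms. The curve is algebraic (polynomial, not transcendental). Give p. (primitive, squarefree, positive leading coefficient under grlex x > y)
First, the degree is 3 — the shape is more complex than any degree-2 curve.
Next, from the axis intercepts and sections: one y-axis crossing is at y = 0; one x-axis crossing is at x = 0.
Finally, matching integer coefficients to the picture gives p.

3*x^3 + 2*x^2*y + 3*x*y^2 - 3*y^3 + y^2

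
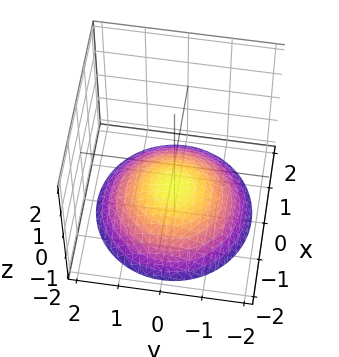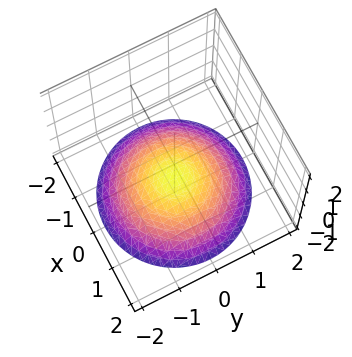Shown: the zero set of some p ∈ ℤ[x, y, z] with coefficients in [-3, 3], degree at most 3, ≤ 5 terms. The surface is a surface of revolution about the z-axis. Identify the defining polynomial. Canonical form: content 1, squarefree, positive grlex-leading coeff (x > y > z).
x^2 + y^2 + 3*z + 3

deg p = 2. A generic line meets the surface in up to 2 points.
By symmetry, the surface is invariant under rotation about z: p = q(x² + y², z).
From the axis intercepts and sections: no x-intercept at any integer in the box; the surface avoids every integer y-axis point in the box; a circular section at z = -2 has radius between 1 and 2; it crosses the z-axis at the gridline z = -1.
Putting this together gives p.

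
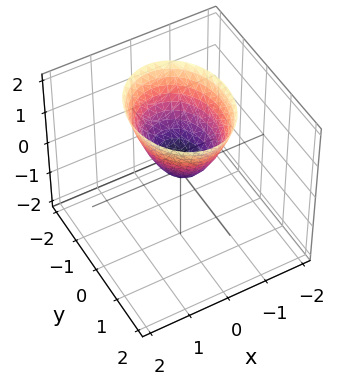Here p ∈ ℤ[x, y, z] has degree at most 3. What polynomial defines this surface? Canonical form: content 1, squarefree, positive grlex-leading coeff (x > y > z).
3*x^2 + 2*y^2 - 2*z

deg p = 2.
Symmetries: the x ↦ −x reflection is a symmetry, so x appears only in even powers; the y ↦ −y reflection is a symmetry, so y appears only in even powers.
Against the integer gridlines: one y-axis crossing is at y = 0; one z-axis crossing is at z = 0; one x-axis crossing is at x = 0.
Solving for integer coefficients yields p as stated.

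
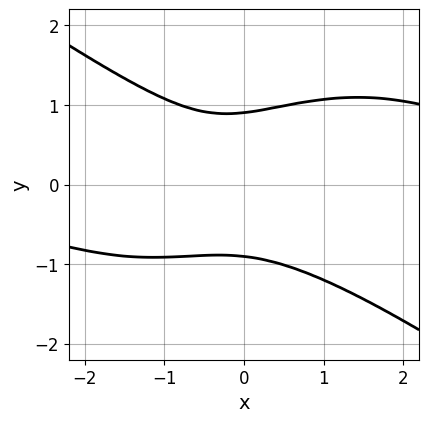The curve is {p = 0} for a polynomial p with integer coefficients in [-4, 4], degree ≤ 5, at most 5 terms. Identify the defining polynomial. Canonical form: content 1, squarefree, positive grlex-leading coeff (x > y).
x^3*y + 3*y^4 - 2*x^2 - x - 2

First, the degree is 4 — no degree-3 curve has this shape.
Next, from the axis intercepts and sections: it misses every integer gridline on the x-axis.
Finally, these observations pin down the coefficients.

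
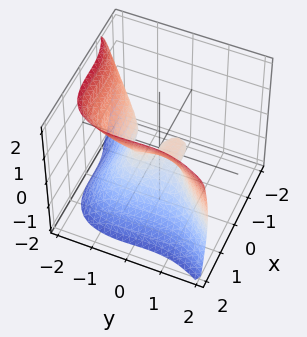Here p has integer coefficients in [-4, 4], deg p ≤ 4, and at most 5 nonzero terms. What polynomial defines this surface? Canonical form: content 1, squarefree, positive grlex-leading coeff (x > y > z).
3*x^3 - 2*y^3 - 3*z^2 + y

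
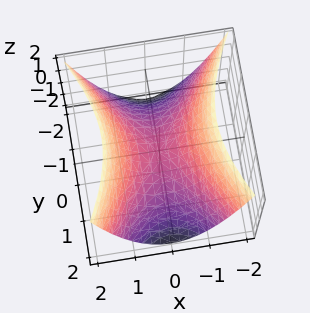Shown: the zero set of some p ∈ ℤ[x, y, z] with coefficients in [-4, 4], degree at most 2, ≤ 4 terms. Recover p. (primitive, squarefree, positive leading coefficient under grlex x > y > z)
(a) The degree is 2 — a hyperbolic paraboloid; a quadric.
(b) Symmetries: it's symmetric under y → −y, forcing even powers of y; it's symmetric under x → −x, forcing even powers of x.
(c) From the visible intercepts: it crosses the z-axis at the gridline z = 0; it crosses the y-axis at the gridline y = 0.
(d) Together with the visible shape, these determine p as stated.

2*x^2 - y^2 - 2*z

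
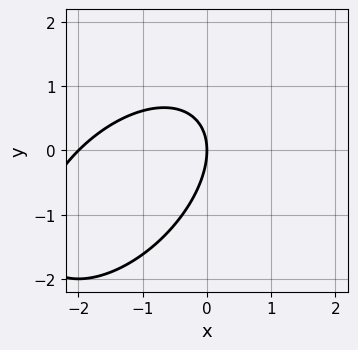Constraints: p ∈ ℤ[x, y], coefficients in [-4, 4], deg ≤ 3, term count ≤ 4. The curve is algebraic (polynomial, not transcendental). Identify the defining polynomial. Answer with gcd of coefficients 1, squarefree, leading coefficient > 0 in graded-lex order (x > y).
First, deg p = 2. The shape is more complex than any degree-1 curve.
Next, from the visible intercepts: one y-axis crossing is at y = 0; the x-axis gridline crossings are at x ∈ {-2, 0}.
Finally, assembling these constraints gives the stated polynomial.

x^2 - x*y + y^2 + 2*x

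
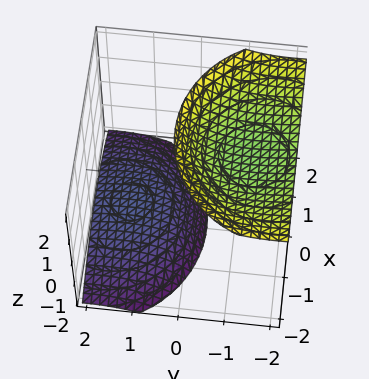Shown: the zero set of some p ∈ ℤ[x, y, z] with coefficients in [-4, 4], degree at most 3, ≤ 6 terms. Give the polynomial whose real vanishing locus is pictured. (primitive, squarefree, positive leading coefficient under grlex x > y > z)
(a) I count 2 distinct pieces. They look like related sheets of one shape, so recover p as a whole.
(b) deg p = 2. The shape is more complex than any degree-1 surface.
(c) Observable constraints: the surface avoids every integer x-axis point in the box; no y-intercept at any integer in the box.
(d) Assembling these constraints gives the stated polynomial.

x^2 + y^2 + 2*y*z - z^2 + 3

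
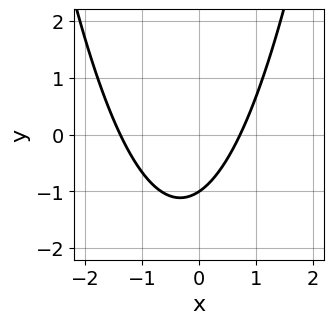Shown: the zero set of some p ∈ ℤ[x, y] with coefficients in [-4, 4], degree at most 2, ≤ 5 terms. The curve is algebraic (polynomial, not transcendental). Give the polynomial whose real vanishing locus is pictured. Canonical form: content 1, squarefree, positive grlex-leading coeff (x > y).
1. The degree is 2 — no degree-1 curve has this shape.
2. Against the integer gridlines: it meets the y-axis at y = -1 (among the integer gridlines).
3. These observations pin down the coefficients.

3*x^2 + 2*x - 3*y - 3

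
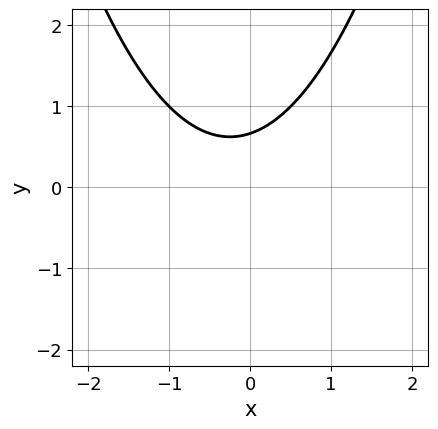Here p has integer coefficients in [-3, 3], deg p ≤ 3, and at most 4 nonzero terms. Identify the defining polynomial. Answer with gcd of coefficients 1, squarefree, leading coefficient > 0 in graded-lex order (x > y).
(a) The degree is 2 — no degree-1 curve has this shape.
(b) From the visible intercepts: the curve avoids every integer x-axis point in the box.
(c) Putting this together gives p.

2*x^2 + x - 3*y + 2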